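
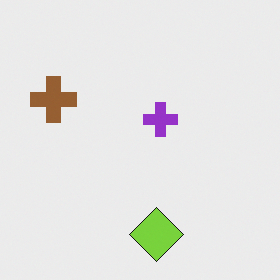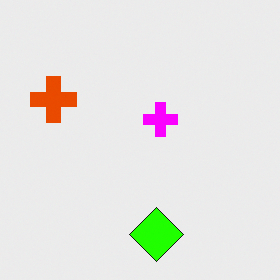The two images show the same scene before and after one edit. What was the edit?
The image was made much more vivid (saturation change).

All colors are more vivid — a global saturation change.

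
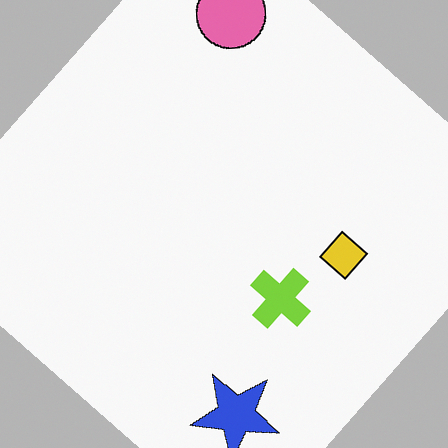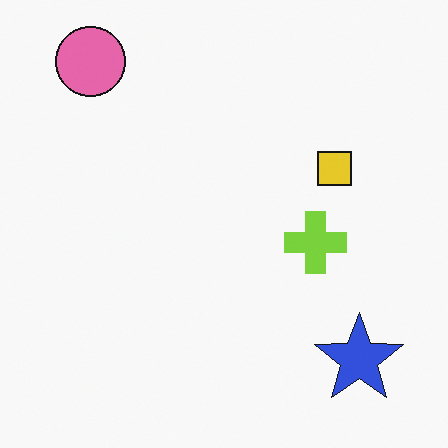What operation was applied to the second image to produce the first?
It was rotated clockwise by a large amount — several tens of degrees.

Every shape is tilted by the same angle and the image corners show triangular fill wedges — a whole-image rotation by a non-right angle.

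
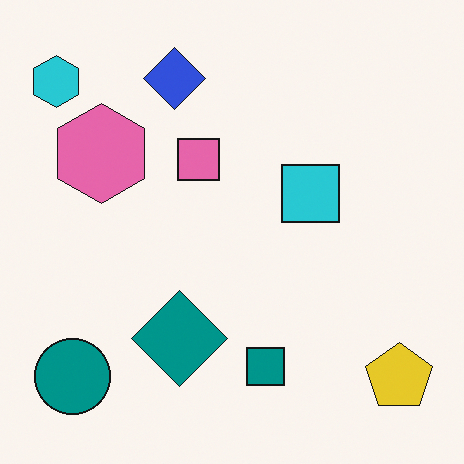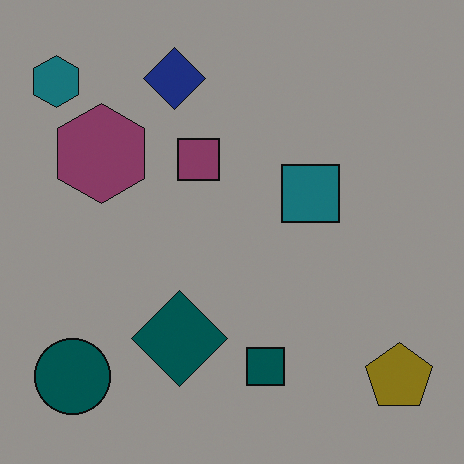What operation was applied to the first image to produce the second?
It was substantially darkened.

Every pixel — background and shapes alike — is uniformly darkened.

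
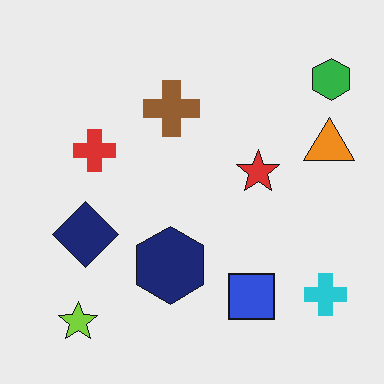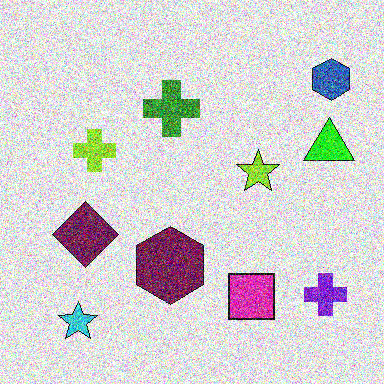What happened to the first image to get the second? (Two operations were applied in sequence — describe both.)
This is the original image hue-shifted through roughly a third of the color wheel, then degraded with a thick layer of grain.

Every shape's color has rotated by the same amount around the hue wheel — a uniform hue shift. Random speckle covers the whole image, including the flat background.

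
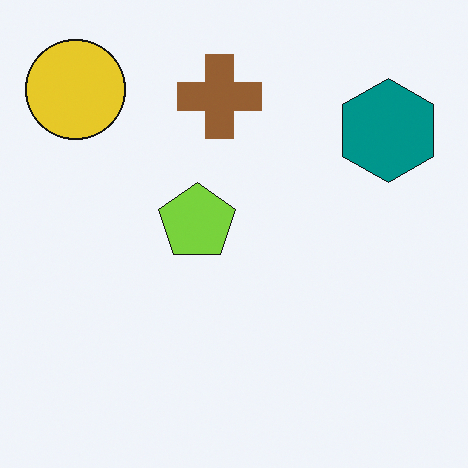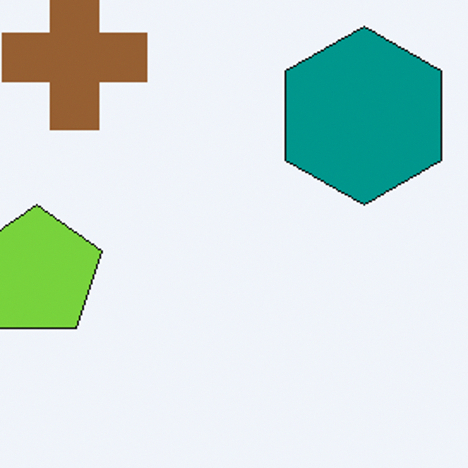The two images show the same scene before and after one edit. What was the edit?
Cropped to a noticeably smaller region and rescaled.

The visible shapes are larger and the field of view is narrower; shapes near the original edges may be partly or wholly outside the frame — a crop-and-rescale.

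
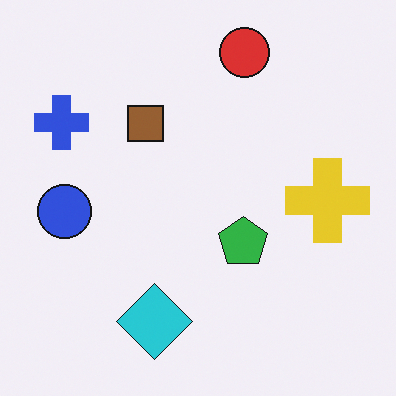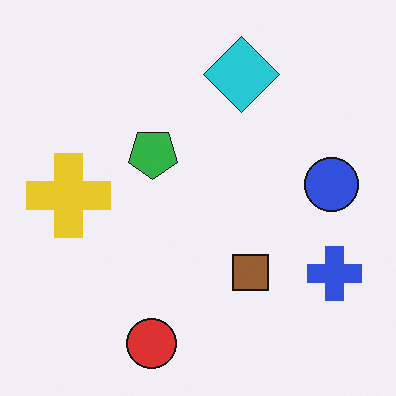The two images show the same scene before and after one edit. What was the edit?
The second image is the first rotated 180°.

The blue cross sits in the top-left of the first image and the bottom-right of the second — consistent with a whole-image 180° rotation.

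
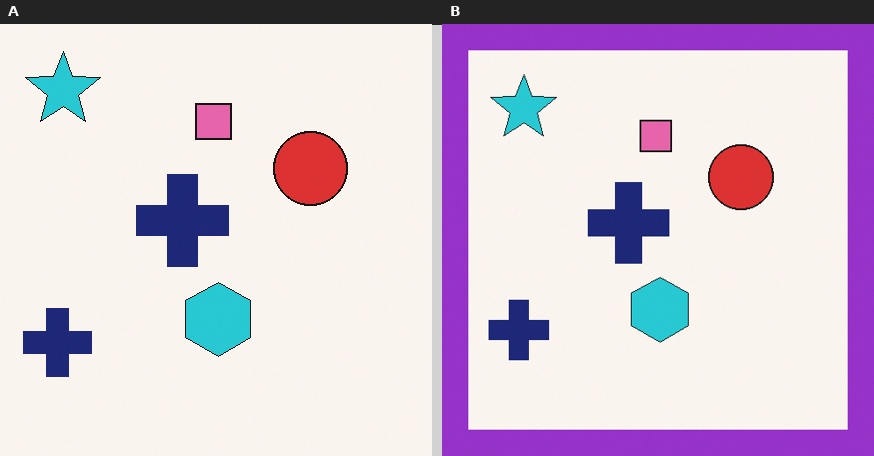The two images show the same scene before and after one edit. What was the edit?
It was framed with a purple border.

A solid purple frame runs around the edge of the right (B) image, with the content slightly shrunk inside it.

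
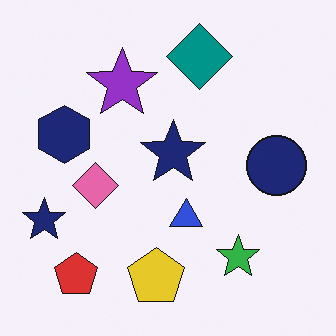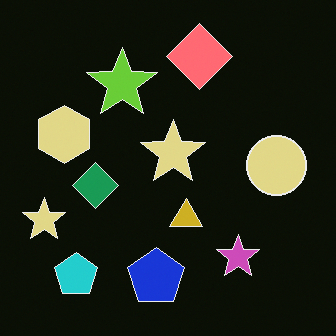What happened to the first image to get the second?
This is the original image color-inverted (negative).

The light background has become dark and every shape's color is its complement — a photographic negative.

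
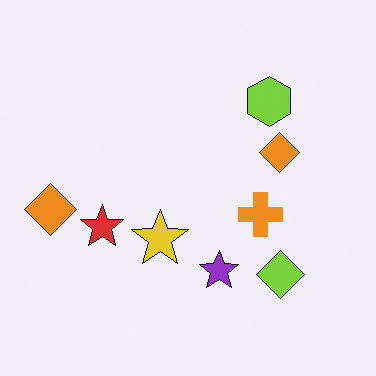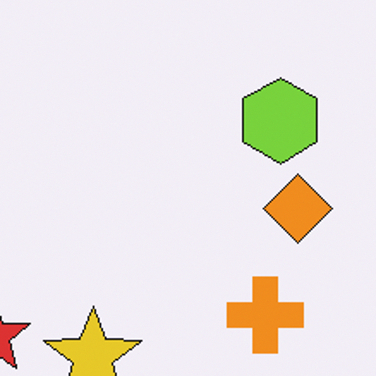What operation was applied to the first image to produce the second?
This is the original image cropped tightly and scaled back up.

The visible shapes are larger and the field of view is narrower; shapes near the original edges may be partly or wholly outside the frame — a crop-and-rescale.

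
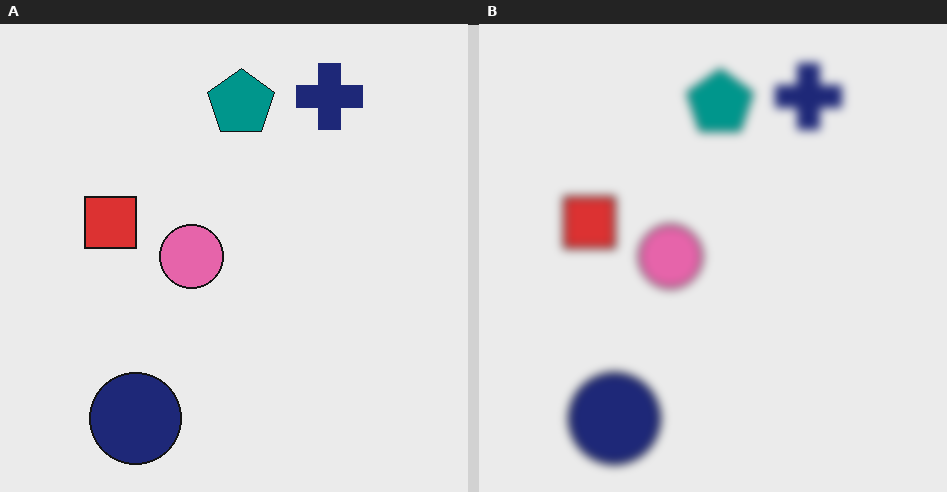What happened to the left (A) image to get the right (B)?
The right (B) image is the left (A) moderately blurred.

Shape edges and outlines are uniformly softened across the whole image.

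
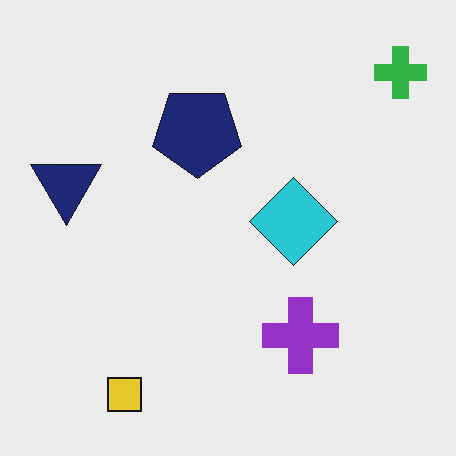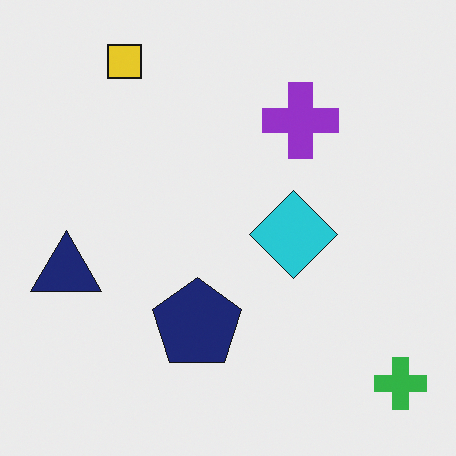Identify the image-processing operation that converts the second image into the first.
The image was flipped vertically (top ↔ bottom).

The yellow square is in the top-left of the second image and the bottom-left of the first — shapes on opposite sides of the horizontal midline have swapped in a mirror flip.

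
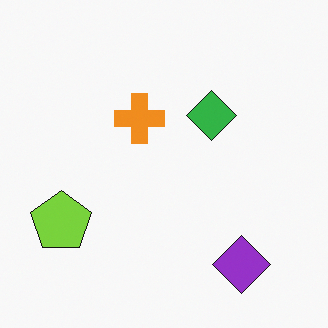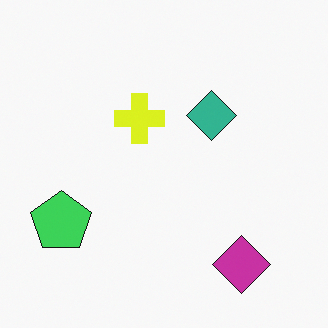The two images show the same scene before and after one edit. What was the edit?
The transformation is: hue-shifted by a small amount.

Every shape's color has rotated by the same amount around the hue wheel — a uniform hue shift.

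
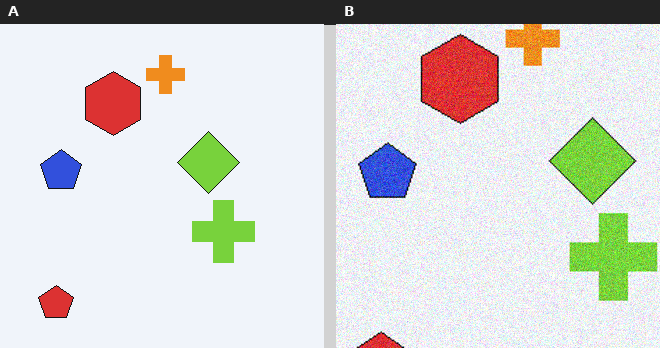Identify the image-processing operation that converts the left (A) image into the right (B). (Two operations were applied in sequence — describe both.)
The image was cropped slightly and scaled back up, then degraded with visible gaussian noise.

The visible shapes are larger and the field of view is narrower; shapes near the original edges may be partly or wholly outside the frame — a crop-and-rescale. Random speckle covers the whole image, including the flat background.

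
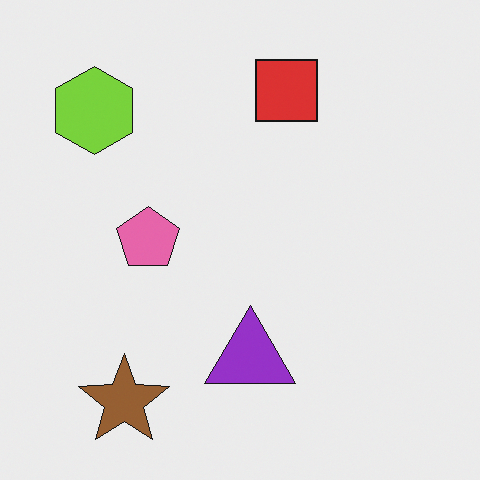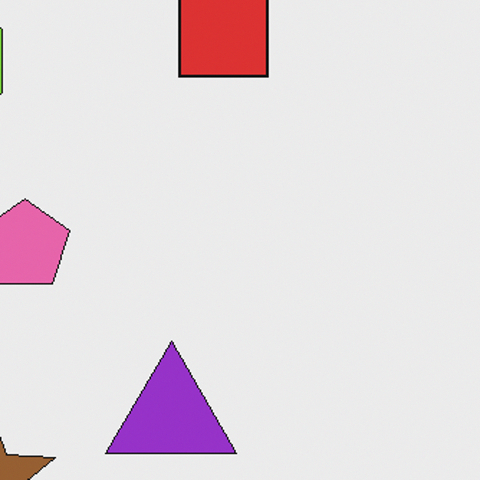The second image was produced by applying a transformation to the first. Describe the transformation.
The transformation is: cropped slightly and scaled back up.

The visible shapes are larger and the field of view is narrower; shapes near the original edges may be partly or wholly outside the frame — a crop-and-rescale.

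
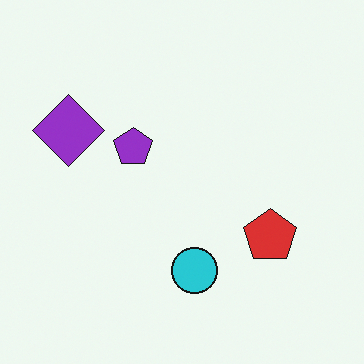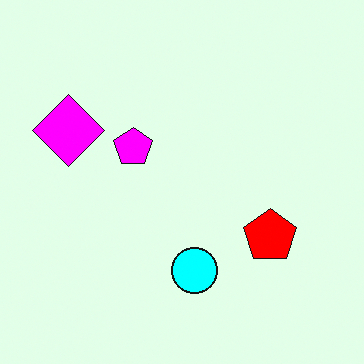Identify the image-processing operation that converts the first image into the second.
The image was heavily oversaturated.

All colors are more vivid — a global saturation change.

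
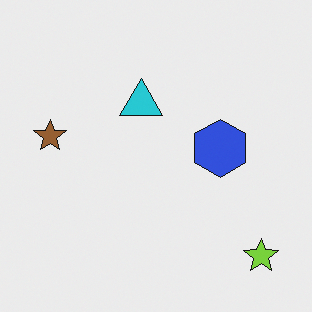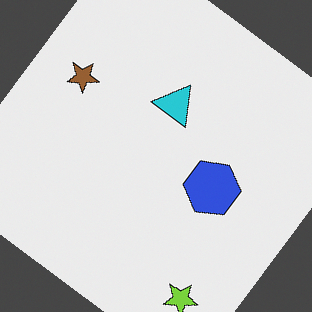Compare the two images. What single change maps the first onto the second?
Rotated clockwise by a large amount — several tens of degrees.

Every shape is tilted by the same angle and the image corners show triangular fill wedges — a whole-image rotation by a non-right angle.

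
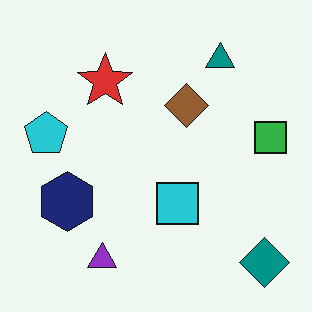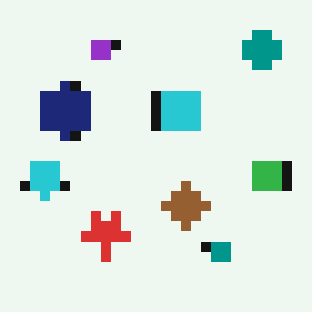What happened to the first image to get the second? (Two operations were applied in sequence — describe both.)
The image was flipped vertically (top ↔ bottom), then coarsely pixelated.

The teal diamond is in the bottom-right of the first image and the top-right of the second — shapes on opposite sides of the horizontal midline have swapped in a mirror flip. Shapes are reduced to large square blocks; fine edges and outlines are lost — a downscale-then-upscale (mosaic) effect.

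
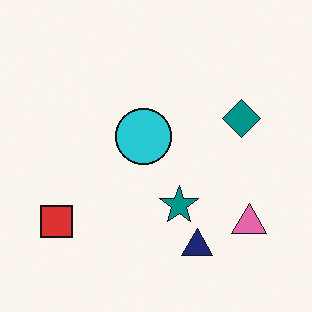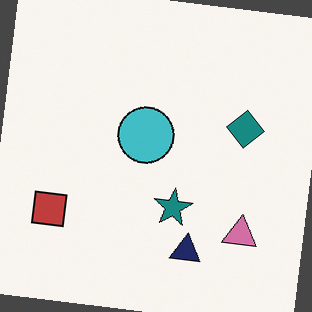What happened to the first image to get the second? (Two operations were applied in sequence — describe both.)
This is the original image rotated clockwise by a slight angle, then slightly desaturated.

Every shape is tilted by the same angle and the image corners show triangular fill wedges — a whole-image rotation by a non-right angle. All colors are more muted and greyish — a global saturation change.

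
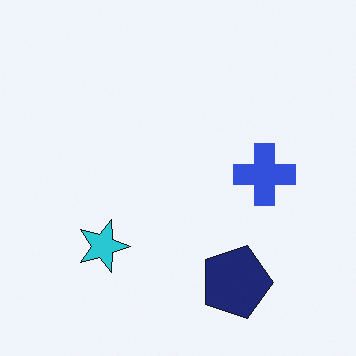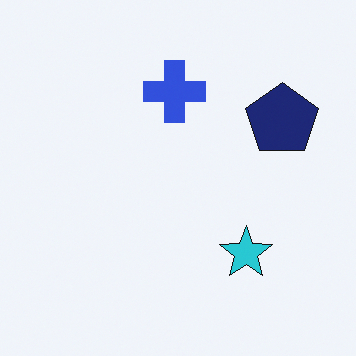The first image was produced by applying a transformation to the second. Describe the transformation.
The transformation is: rotated 90° clockwise.

The navy pentagon sits in the right of the second image and the bottom of the first — consistent with a whole-image 90° clockwise rotation.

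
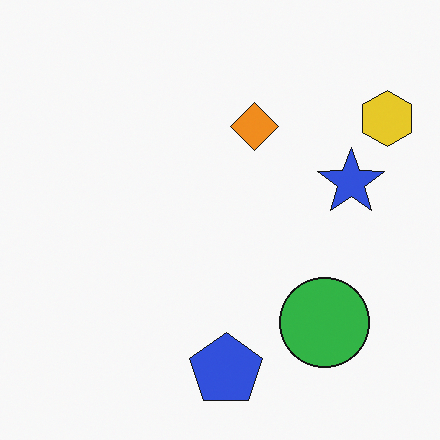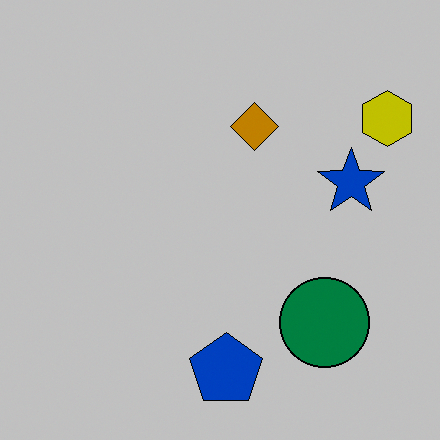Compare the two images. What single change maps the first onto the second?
The second image is the first heavily posterized to just a handful of flat colors.

Each flat color has snapped to a coarser quantized level — most visibly, the near-white background has dropped to a flat grey.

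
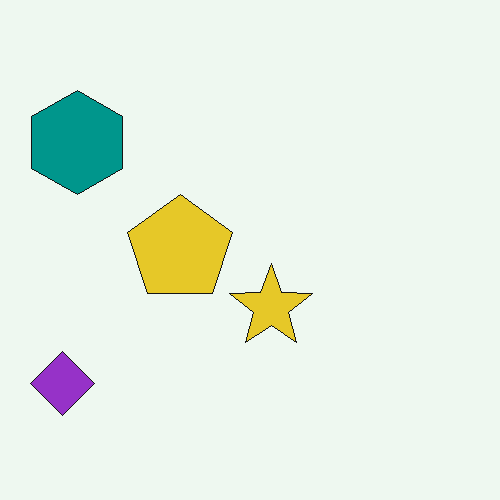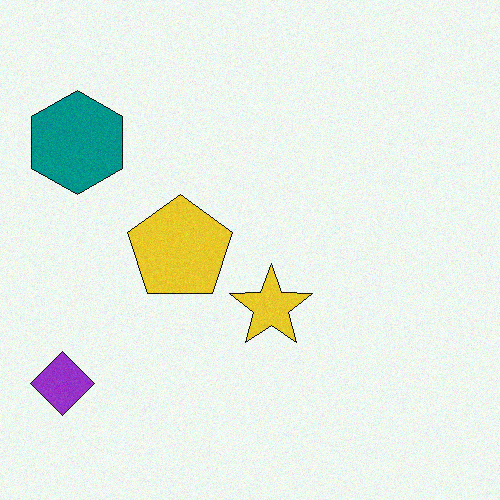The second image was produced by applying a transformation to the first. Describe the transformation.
The second image is the first degraded with subtle gaussian noise.

Random speckle covers the whole image, including the flat background.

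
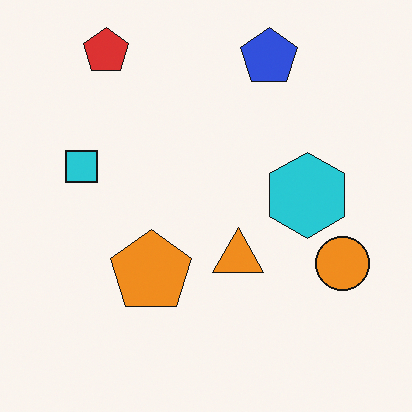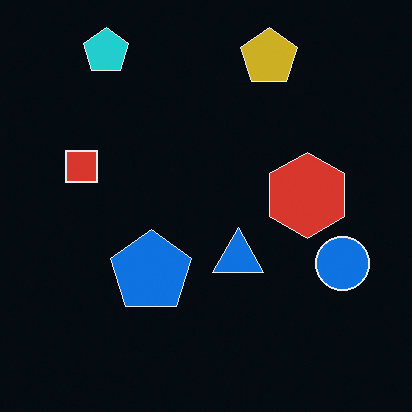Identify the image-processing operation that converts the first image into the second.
The image was color-inverted (negative).

The light background has become dark and every shape's color is its complement — a photographic negative.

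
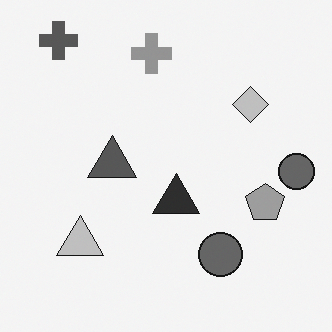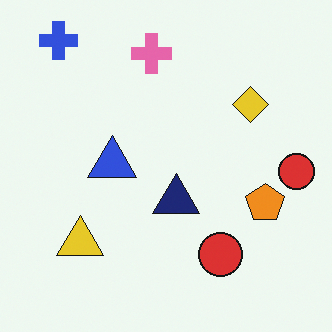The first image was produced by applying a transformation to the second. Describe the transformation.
Converted to grayscale.

All color is removed — every shape is now a shade of grey.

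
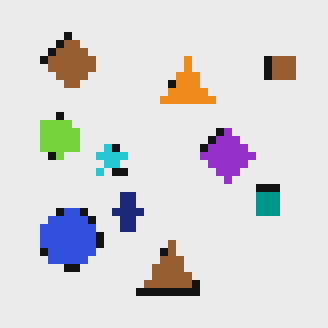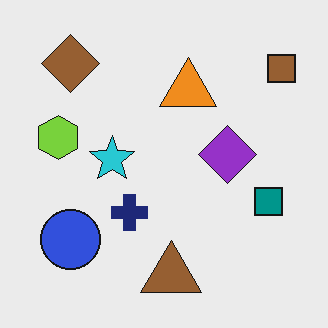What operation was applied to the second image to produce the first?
The first image is the second pixelated into visible square blocks.

Shapes are reduced to large square blocks; fine edges and outlines are lost — a downscale-then-upscale (mosaic) effect.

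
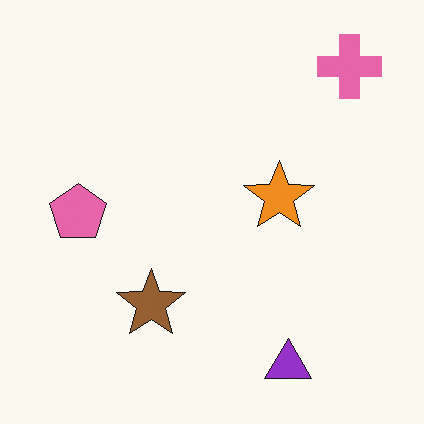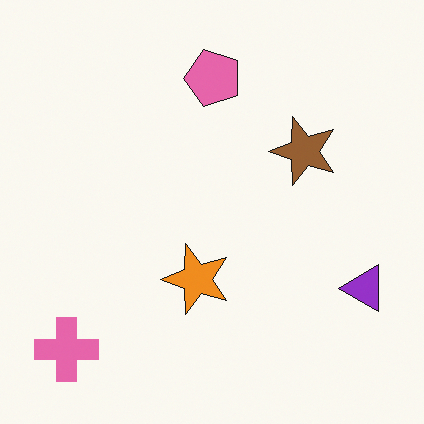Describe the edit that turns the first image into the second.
The transformation is: transposed (reflected across the top-left ↔ bottom-right diagonal).

Shapes have swapped their row and column positions — what was in the top-right is now in the bottom-left — a diagonal reflection.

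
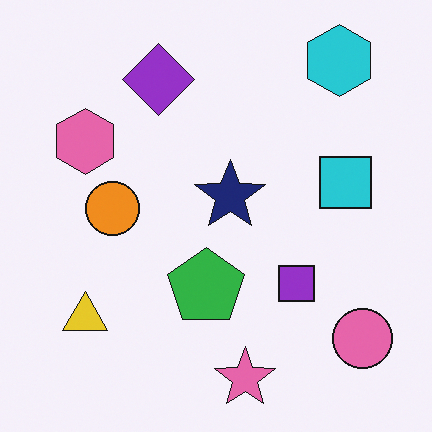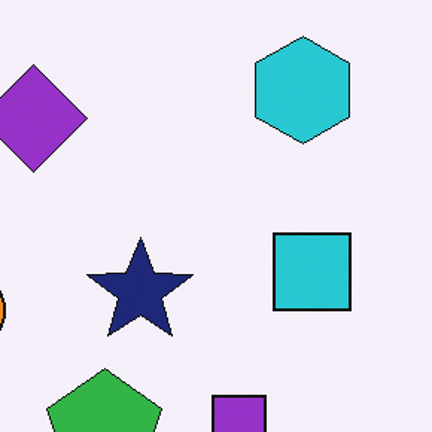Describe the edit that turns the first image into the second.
The second image is the first cropped slightly and scaled back up.

The visible shapes are larger and the field of view is narrower; shapes near the original edges may be partly or wholly outside the frame — a crop-and-rescale.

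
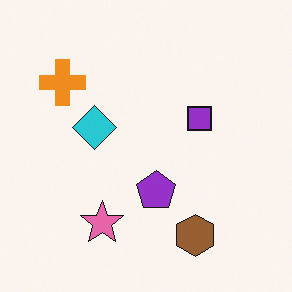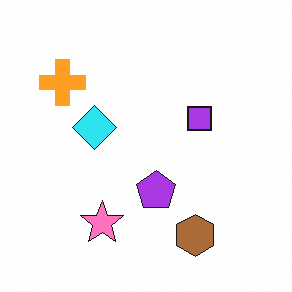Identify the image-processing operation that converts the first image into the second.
Slightly brightened.

Every pixel — background and shapes alike — is uniformly brightened.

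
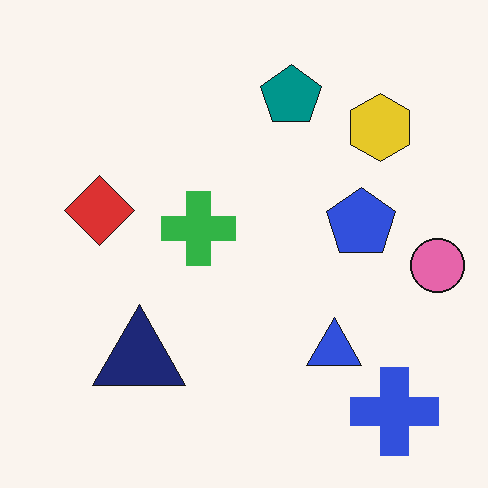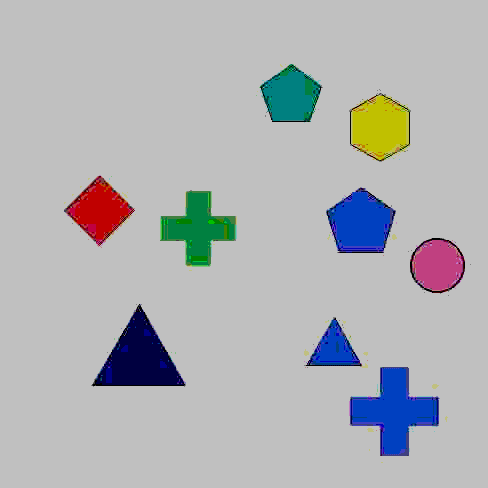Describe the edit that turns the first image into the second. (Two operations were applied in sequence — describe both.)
This is the original image degraded with heavy JPEG compression, then heavily posterized to just a handful of flat colors.

Blocky 8×8 compression artifacts appear around shape edges and the flat background shows ringing — characteristic JPEG degradation. Each flat color has snapped to a coarser quantized level — most visibly, the near-white background has dropped to a flat grey.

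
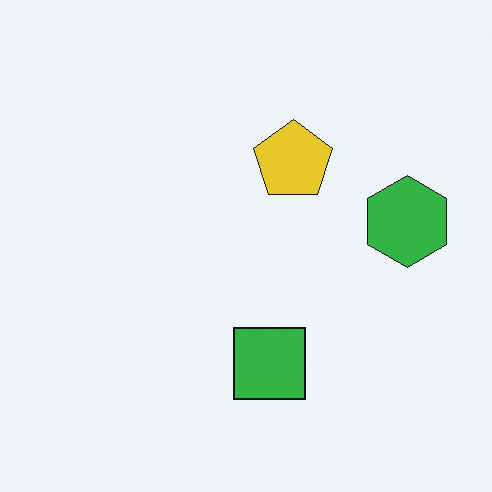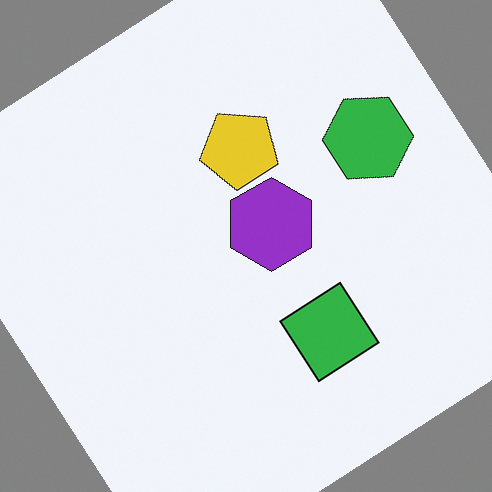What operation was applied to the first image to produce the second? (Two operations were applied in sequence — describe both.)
This is the original image rotated counter-clockwise by a large amount — several tens of degrees, then overlaid with an additional purple hexagon.

Every shape is tilted by the same angle and the image corners show triangular fill wedges — a whole-image rotation by a non-right angle. A purple hexagon appears in the second image that is absent from the first.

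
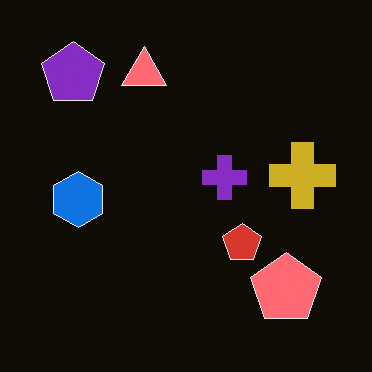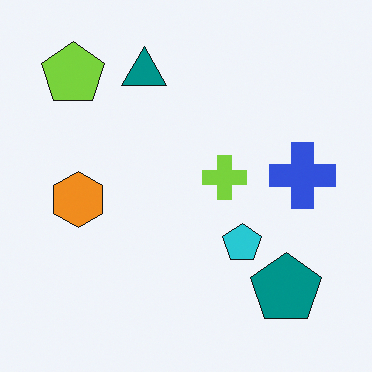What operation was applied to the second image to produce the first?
The first image is the second color-inverted (negative).

The light background has become dark and every shape's color is its complement — a photographic negative.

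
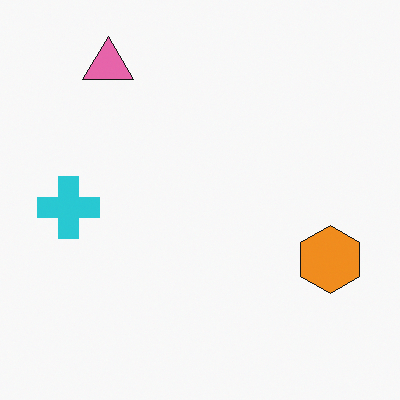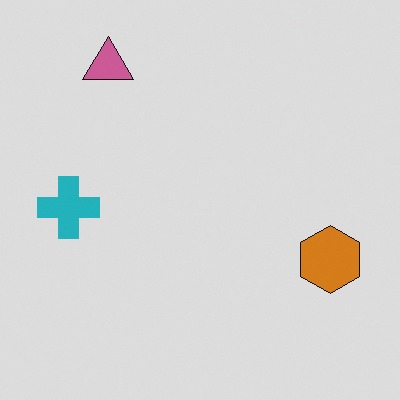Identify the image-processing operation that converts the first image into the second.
The image was darkened a little.

Every pixel — background and shapes alike — is uniformly darkened.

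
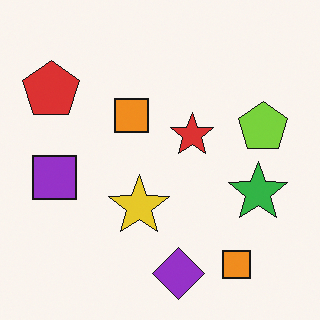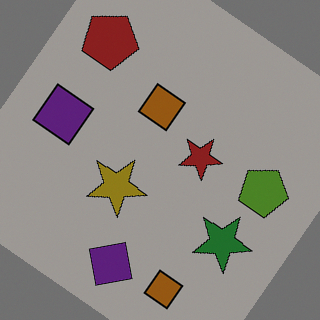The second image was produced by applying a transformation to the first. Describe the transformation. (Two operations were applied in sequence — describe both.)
The image was rotated clockwise by a large amount — several tens of degrees, then substantially darkened.

Every shape is tilted by the same angle and the image corners show triangular fill wedges — a whole-image rotation by a non-right angle. Every pixel — background and shapes alike — is uniformly darkened.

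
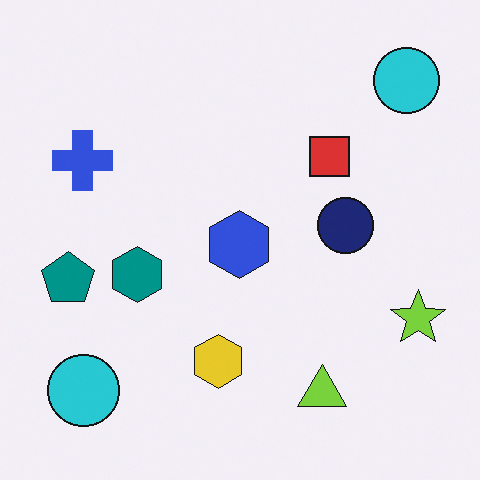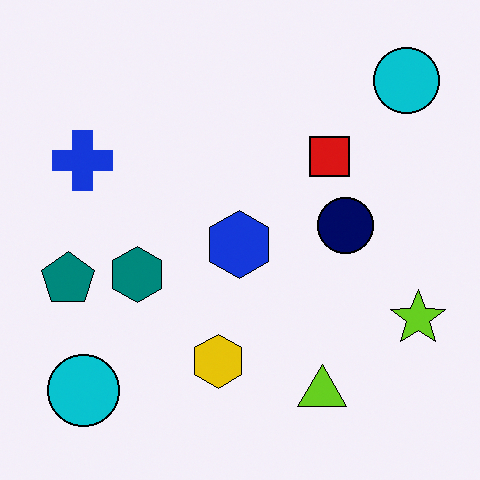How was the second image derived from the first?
The second image is the first given slightly increased contrast.

Tones are pushed away from mid-grey across the whole image — a global contrast change.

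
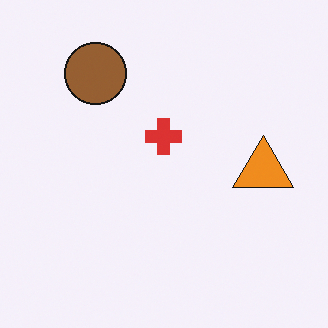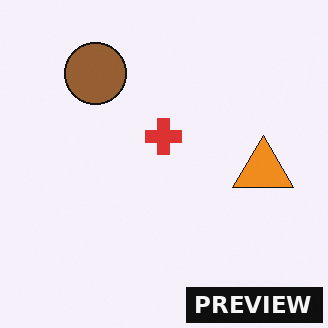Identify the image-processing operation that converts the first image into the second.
The image was watermarked with the text "PREVIEW" in the lower-right corner.

A dark label reading "PREVIEW" appears in the lower-right corner.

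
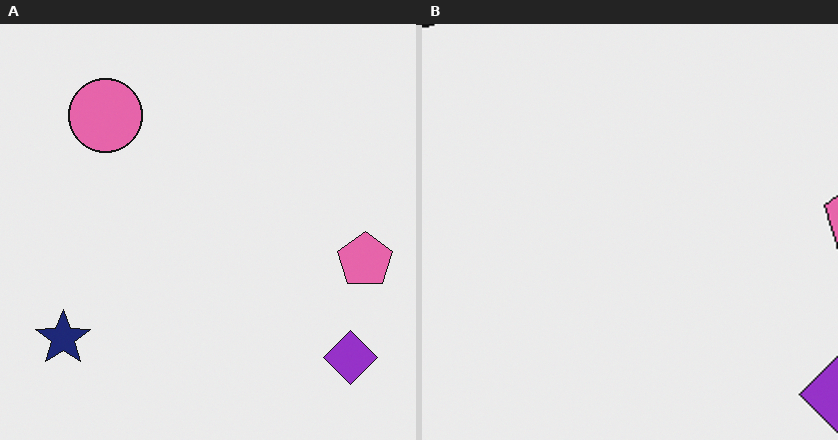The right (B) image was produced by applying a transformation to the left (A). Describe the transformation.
It was cropped to a noticeably smaller region and rescaled.

The visible shapes are larger and the field of view is narrower; shapes near the original edges may be partly or wholly outside the frame — a crop-and-rescale.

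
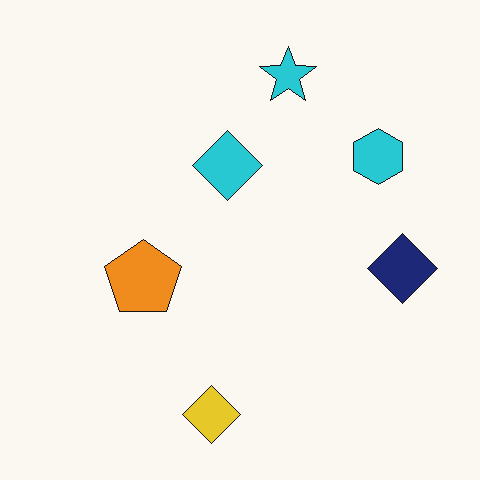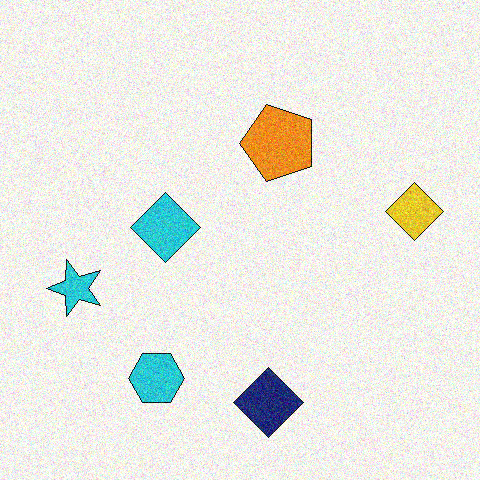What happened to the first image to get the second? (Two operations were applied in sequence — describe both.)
The transformation is: transposed (reflected across the top-left ↔ bottom-right diagonal), then degraded with moderate additive noise.

Shapes have swapped their row and column positions — what was in the top-right is now in the bottom-left — a diagonal reflection. Random speckle covers the whole image, including the flat background.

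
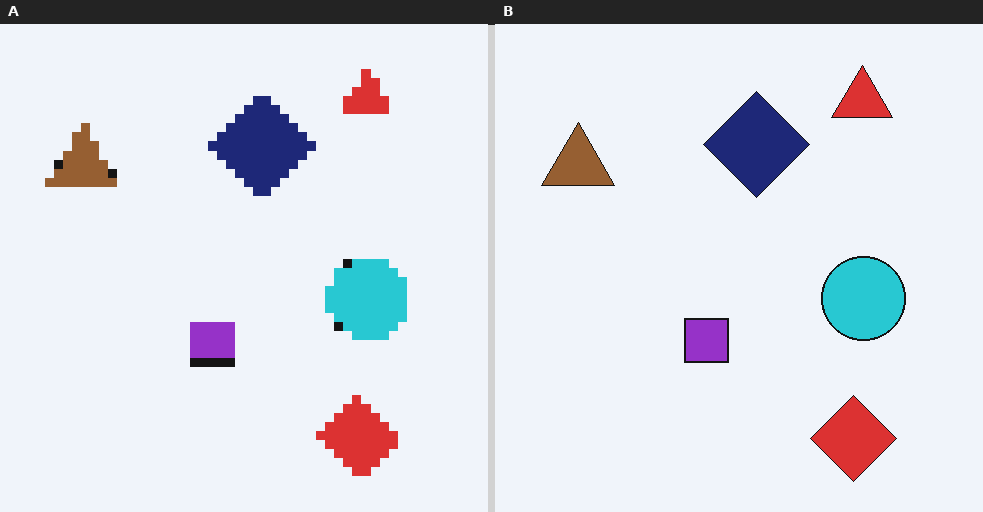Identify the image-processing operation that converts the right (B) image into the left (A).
It was heavily pixelated into large blocks.

Shapes are reduced to large square blocks; fine edges and outlines are lost — a downscale-then-upscale (mosaic) effect.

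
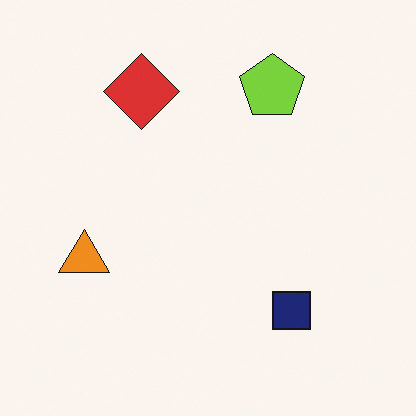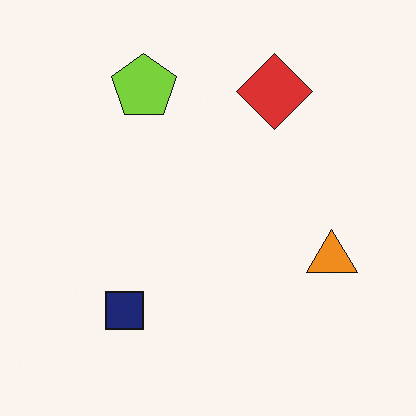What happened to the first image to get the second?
The transformation is: flipped horizontally (left ↔ right).

The orange triangle is in the left of the first image and the right of the second — shapes on opposite sides of the vertical midline have swapped in a mirror flip.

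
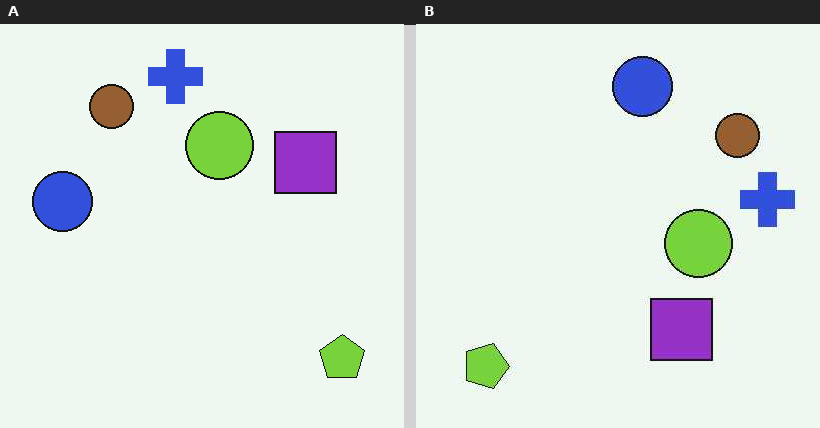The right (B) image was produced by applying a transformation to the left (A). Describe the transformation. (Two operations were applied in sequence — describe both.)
It was JPEG-compressed with visible artifacts, then rotated 90° clockwise.

Blocky 8×8 compression artifacts appear around shape edges and the flat background shows ringing — characteristic JPEG degradation. The lime pentagon sits in the bottom-right of the left (A) image and the bottom-left of the right (B) — consistent with a whole-image 90° clockwise rotation.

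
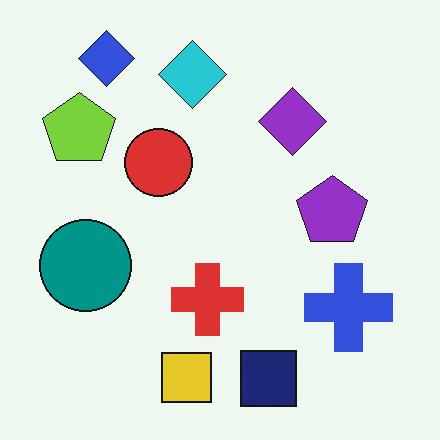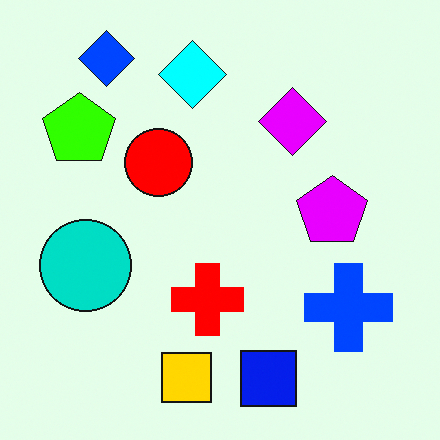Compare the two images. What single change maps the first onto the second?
Heavily oversaturated.

All colors are more vivid — a global saturation change.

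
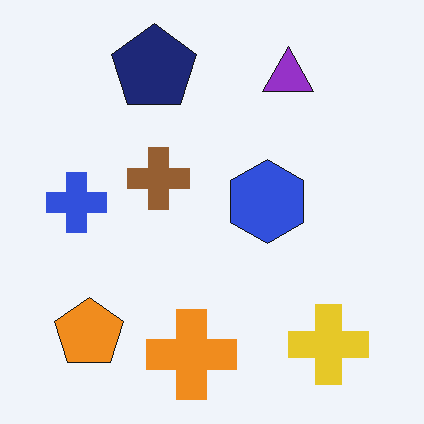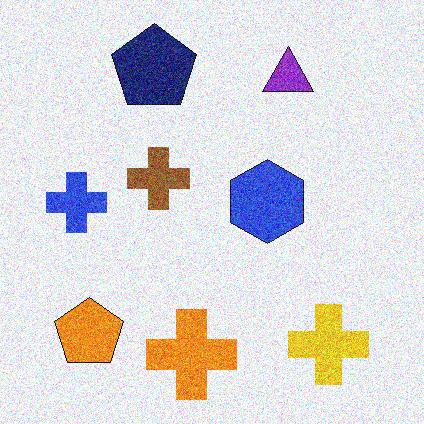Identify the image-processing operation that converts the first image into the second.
The transformation is: degraded with heavy additive noise.

Random speckle covers the whole image, including the flat background.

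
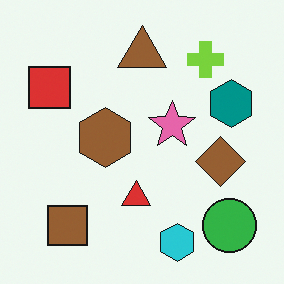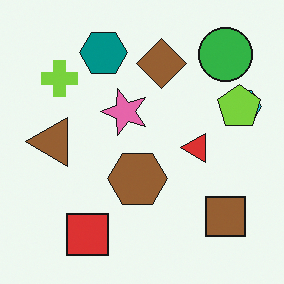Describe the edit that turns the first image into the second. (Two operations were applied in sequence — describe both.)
The second image is the first rotated 90° counter-clockwise, then overlaid with an additional lime pentagon.

The green circle sits in the bottom-right of the first image and the top-right of the second — consistent with a whole-image 90° counter-clockwise rotation. A lime pentagon appears in the second image that is absent from the first.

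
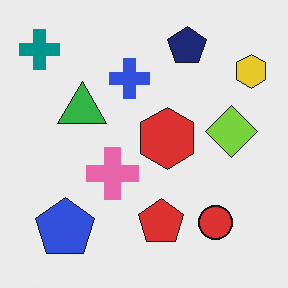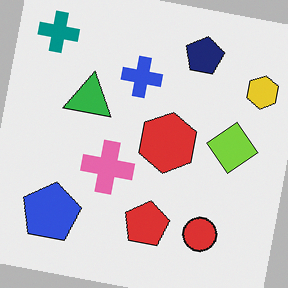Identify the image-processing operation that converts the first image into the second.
It was rotated clockwise by a few degrees.

Every shape is tilted by the same angle and the image corners show triangular fill wedges — a whole-image rotation by a non-right angle.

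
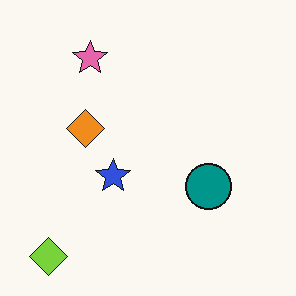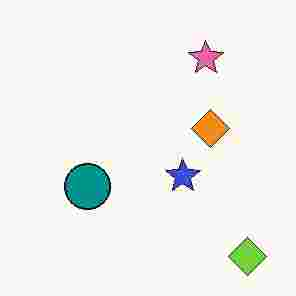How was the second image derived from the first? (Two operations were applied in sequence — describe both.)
Flipped horizontally (left ↔ right), then degraded with heavy JPEG compression.

The lime diamond is in the bottom-left of the first image and the bottom-right of the second — shapes on opposite sides of the vertical midline have swapped in a mirror flip. Blocky 8×8 compression artifacts appear around shape edges and the flat background shows ringing — characteristic JPEG degradation.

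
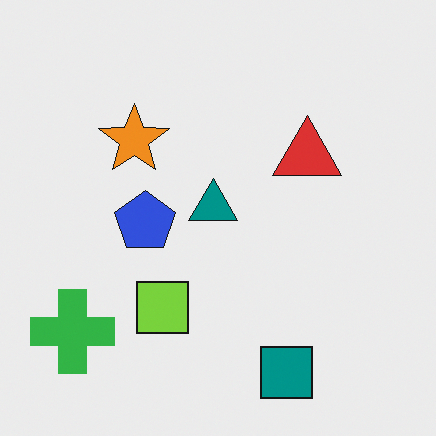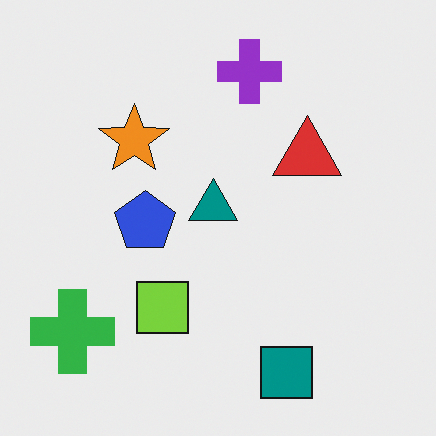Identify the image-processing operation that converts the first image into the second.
Overlaid with an additional purple cross.

A purple cross appears in the second image that is absent from the first.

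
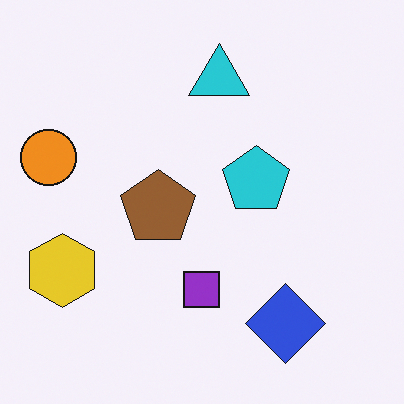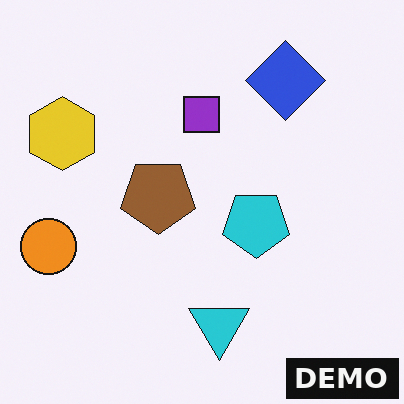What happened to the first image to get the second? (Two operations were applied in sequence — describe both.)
The image was flipped vertically (top ↔ bottom), then watermarked with the text "DEMO" in the lower-right corner.

The cyan triangle is in the top of the first image and the bottom of the second — shapes on opposite sides of the horizontal midline have swapped in a mirror flip. A dark label reading "DEMO" appears in the lower-right corner.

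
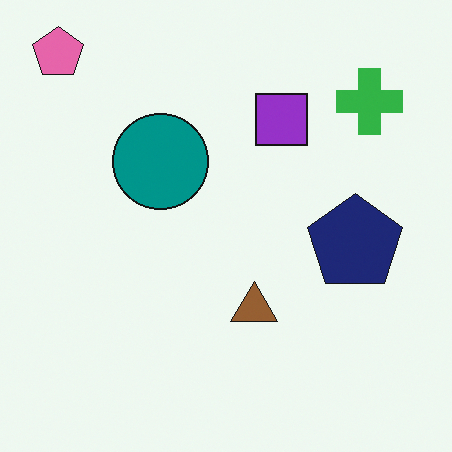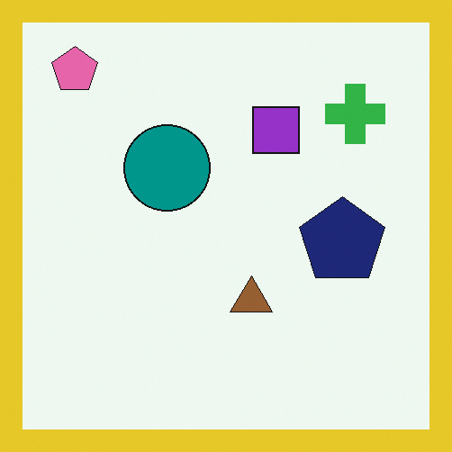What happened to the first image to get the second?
The second image is the first framed with a yellow border.

A solid yellow frame runs around the edge of the second image, with the content slightly shrunk inside it.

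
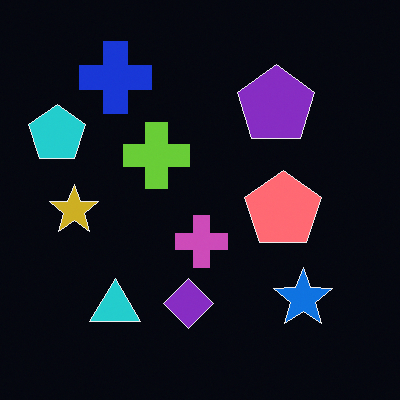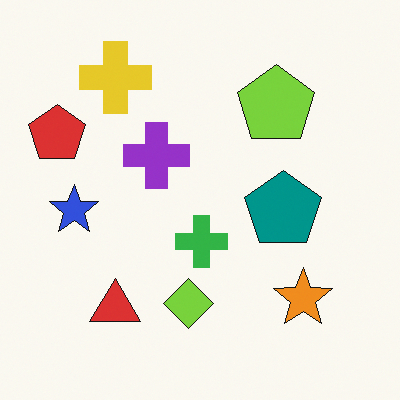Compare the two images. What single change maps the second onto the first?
The first image is the second color-inverted (negative).

The light background has become dark and every shape's color is its complement — a photographic negative.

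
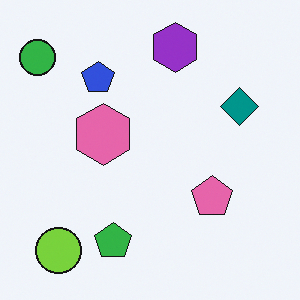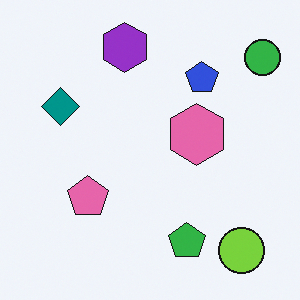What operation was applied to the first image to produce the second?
The image was flipped horizontally (left ↔ right).

The green circle is in the top-left of the first image and the top-right of the second — shapes on opposite sides of the vertical midline have swapped in a mirror flip.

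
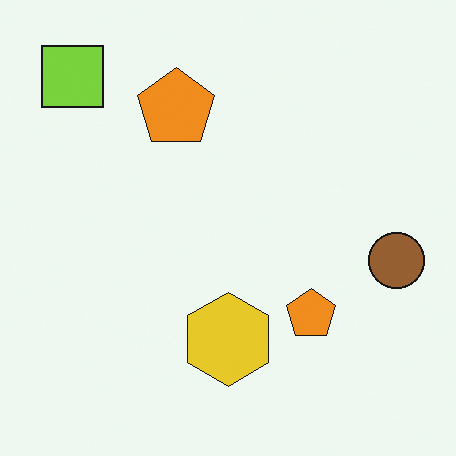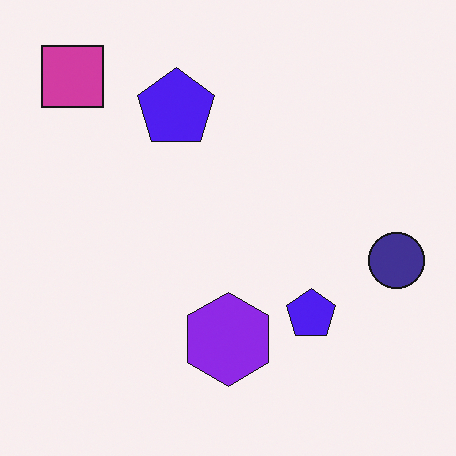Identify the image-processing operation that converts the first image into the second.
The image was hue-shifted through roughly half the color wheel.

Every shape's color has rotated by the same amount around the hue wheel — a uniform hue shift.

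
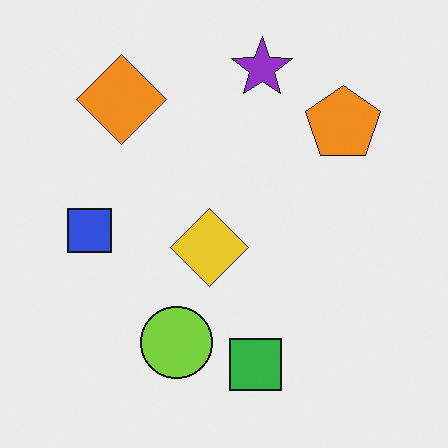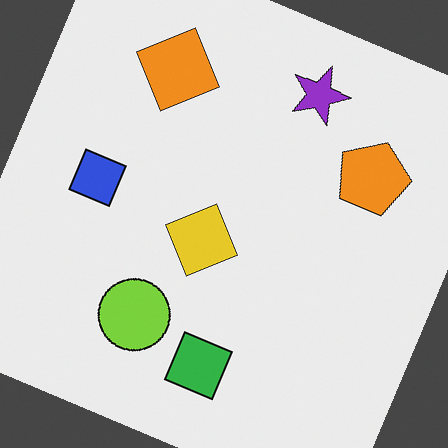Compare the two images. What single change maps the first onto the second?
The transformation is: rotated clockwise by a moderate amount.

Every shape is tilted by the same angle and the image corners show triangular fill wedges — a whole-image rotation by a non-right angle.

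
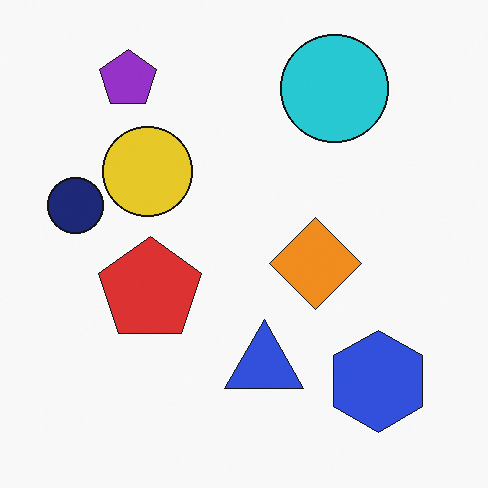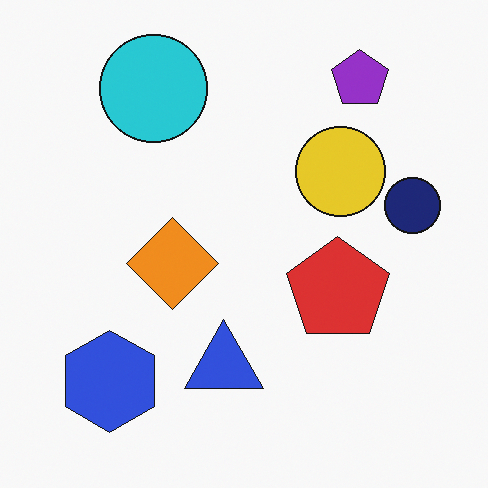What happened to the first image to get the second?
It was flipped horizontally (left ↔ right).

The navy circle is in the left of the first image and the right of the second — shapes on opposite sides of the vertical midline have swapped in a mirror flip.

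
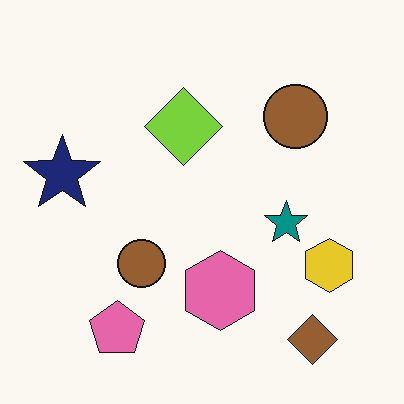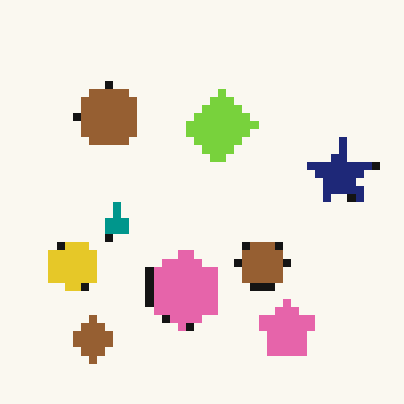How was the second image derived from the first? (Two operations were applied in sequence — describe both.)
This is the original image flipped horizontally (left ↔ right), then pixelated into visible square blocks.

The navy star is in the left of the first image and the right of the second — shapes on opposite sides of the vertical midline have swapped in a mirror flip. Shapes are reduced to large square blocks; fine edges and outlines are lost — a downscale-then-upscale (mosaic) effect.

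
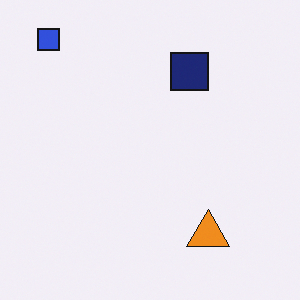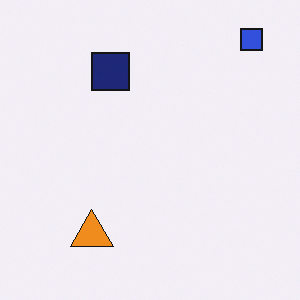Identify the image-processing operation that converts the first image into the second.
The image was flipped horizontally (left ↔ right).

The blue square is in the top-left of the first image and the top-right of the second — shapes on opposite sides of the vertical midline have swapped in a mirror flip.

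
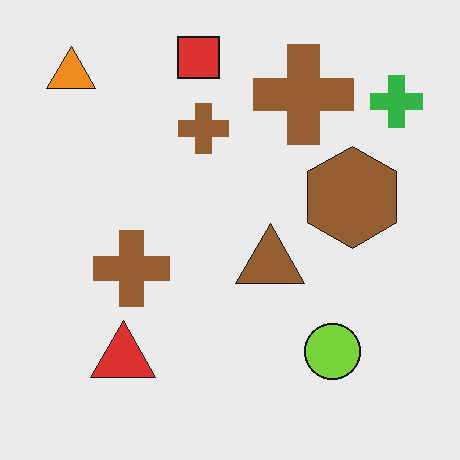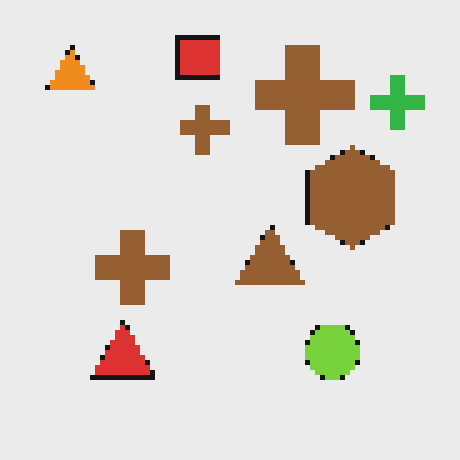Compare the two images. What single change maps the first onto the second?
It was lightly pixelated (a mild mosaic effect).

Shapes are reduced to large square blocks; fine edges and outlines are lost — a downscale-then-upscale (mosaic) effect.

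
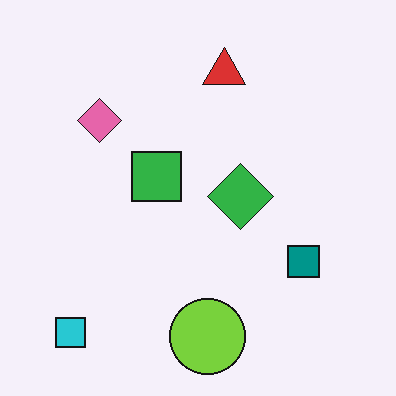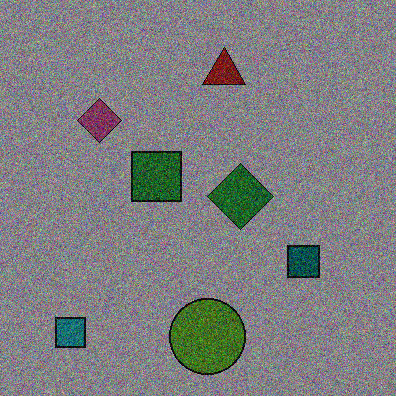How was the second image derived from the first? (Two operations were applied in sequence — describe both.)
The second image is the first noticeably darkened, then degraded with a thick layer of grain.

Every pixel — background and shapes alike — is uniformly darkened. Random speckle covers the whole image, including the flat background.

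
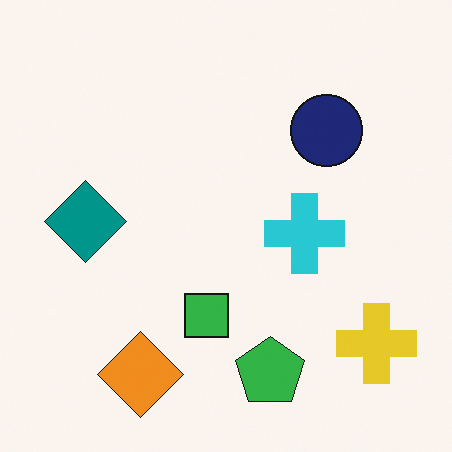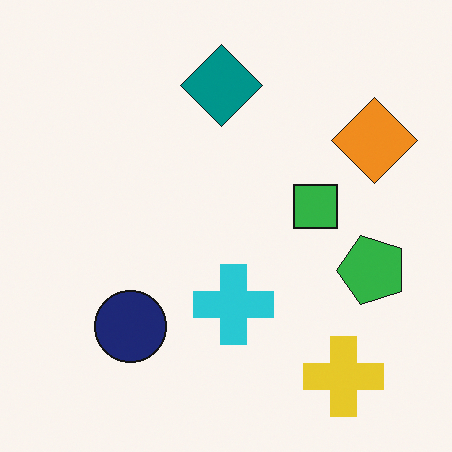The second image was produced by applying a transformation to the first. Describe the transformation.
This is the original image transposed (reflected across the top-left ↔ bottom-right diagonal).

Shapes have swapped their row and column positions — what was in the top-right is now in the bottom-left — a diagonal reflection.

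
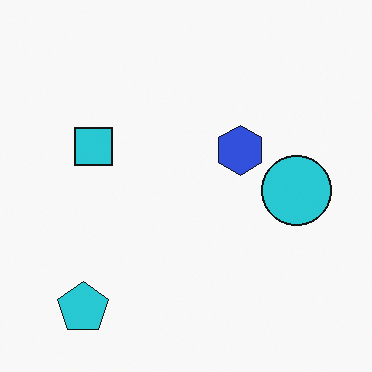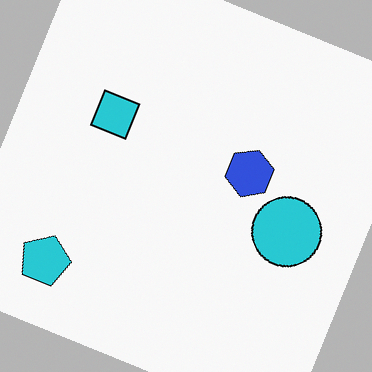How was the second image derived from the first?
The second image is the first rotated clockwise by a moderate amount.

Every shape is tilted by the same angle and the image corners show triangular fill wedges — a whole-image rotation by a non-right angle.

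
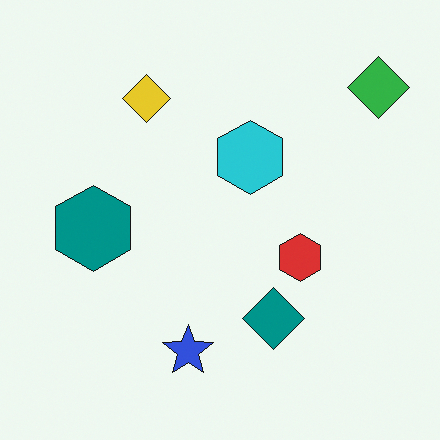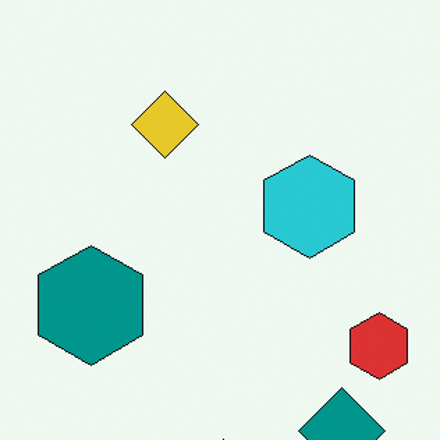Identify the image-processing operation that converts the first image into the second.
It was cropped slightly and scaled back up.

The visible shapes are larger and the field of view is narrower; shapes near the original edges may be partly or wholly outside the frame — a crop-and-rescale.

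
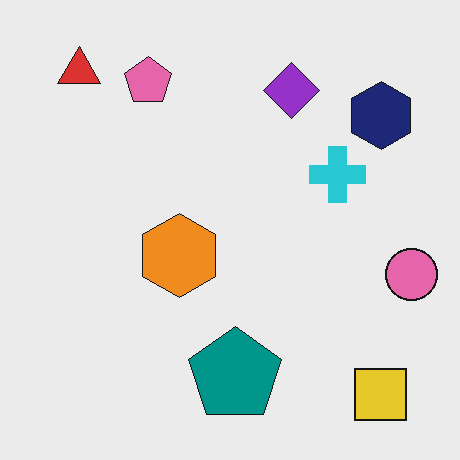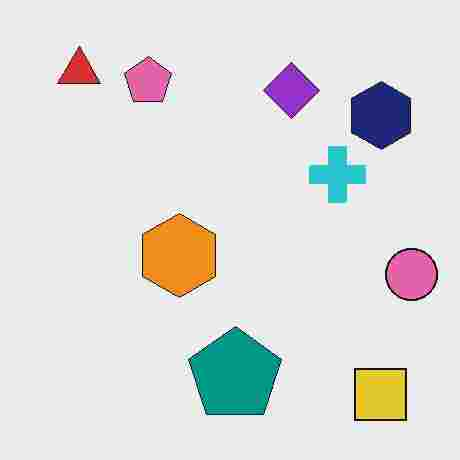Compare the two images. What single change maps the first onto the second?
This is the original image heavily JPEG-compressed with obvious blocking artifacts.

Blocky 8×8 compression artifacts appear around shape edges and the flat background shows ringing — characteristic JPEG degradation.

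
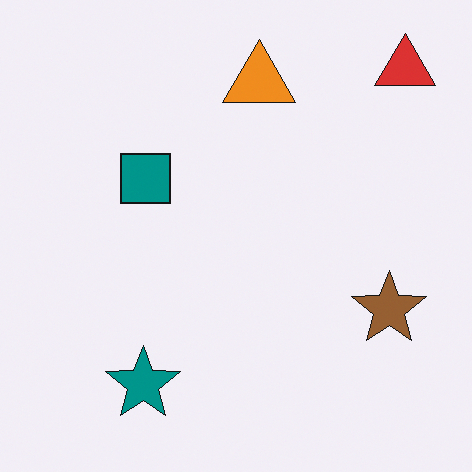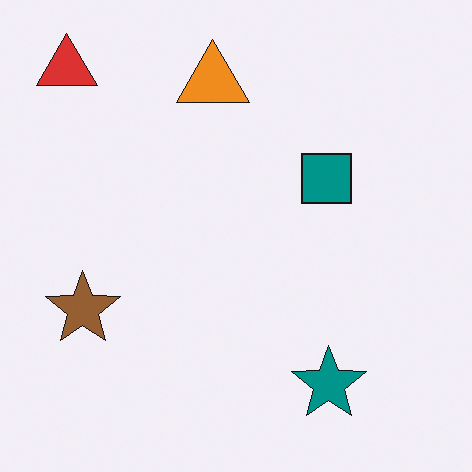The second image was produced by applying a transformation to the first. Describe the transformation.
It was flipped horizontally (left ↔ right).

The red triangle is in the top-right of the first image and the top-left of the second — shapes on opposite sides of the vertical midline have swapped in a mirror flip.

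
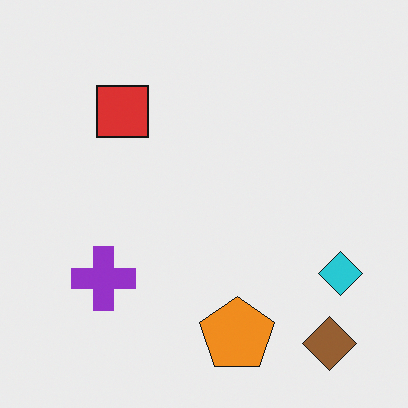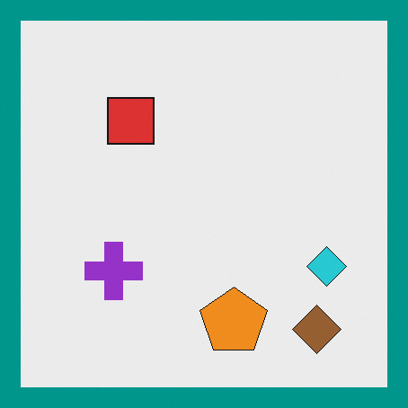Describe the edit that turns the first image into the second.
This is the original image framed with a teal border.

A solid teal frame runs around the edge of the second image, with the content slightly shrunk inside it.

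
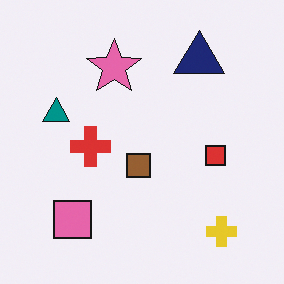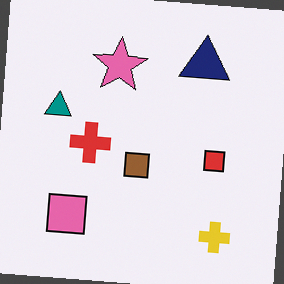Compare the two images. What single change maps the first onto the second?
The second image is the first rotated clockwise by a slight angle.

Every shape is tilted by the same angle and the image corners show triangular fill wedges — a whole-image rotation by a non-right angle.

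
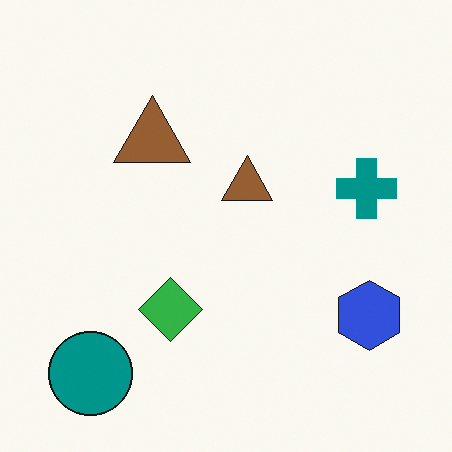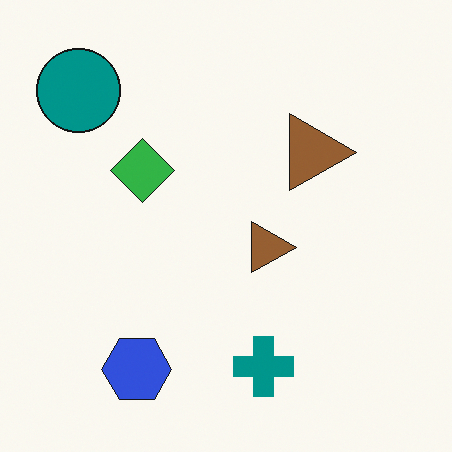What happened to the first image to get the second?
It was rotated 90° clockwise.

The teal circle sits in the bottom-left of the first image and the top-left of the second — consistent with a whole-image 90° clockwise rotation.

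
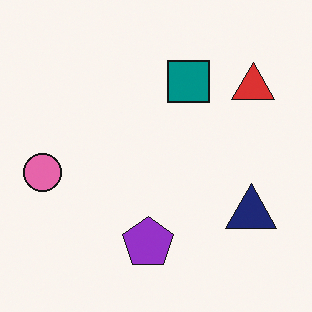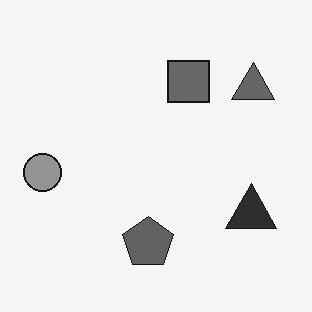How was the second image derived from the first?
This is the original image converted to grayscale.

All color is removed — every shape is now a shade of grey.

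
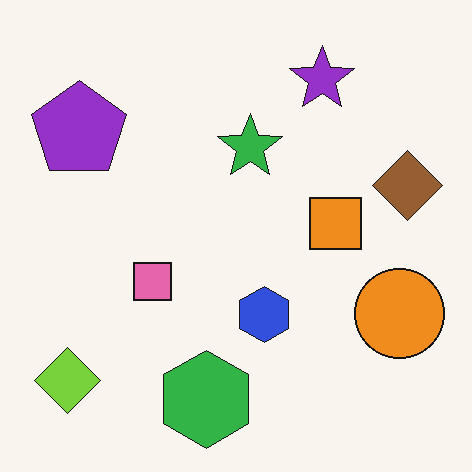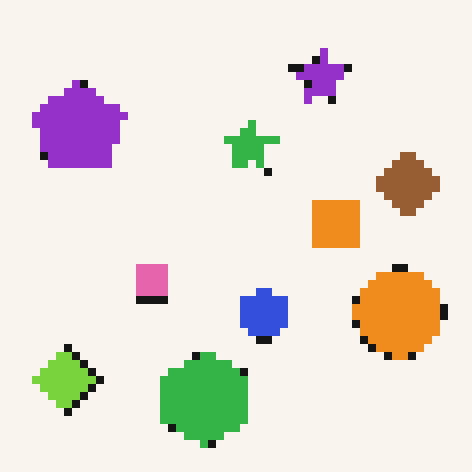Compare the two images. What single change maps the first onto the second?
Moderately pixelated.

Shapes are reduced to large square blocks; fine edges and outlines are lost — a downscale-then-upscale (mosaic) effect.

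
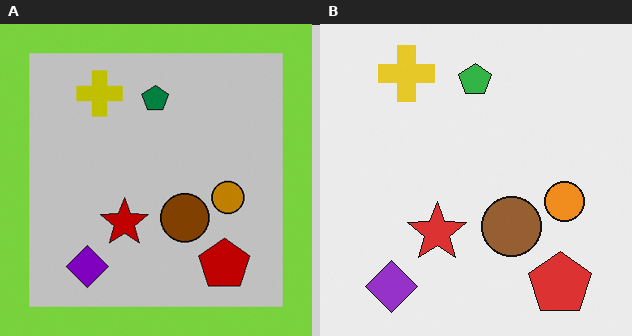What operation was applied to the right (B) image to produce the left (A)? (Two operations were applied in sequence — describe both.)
The image was heavily posterized to just a handful of flat colors, then framed with a lime border.

Each flat color has snapped to a coarser quantized level — most visibly, the near-white background has dropped to a flat grey. A solid lime frame runs around the edge of the left (A) image, with the content slightly shrunk inside it.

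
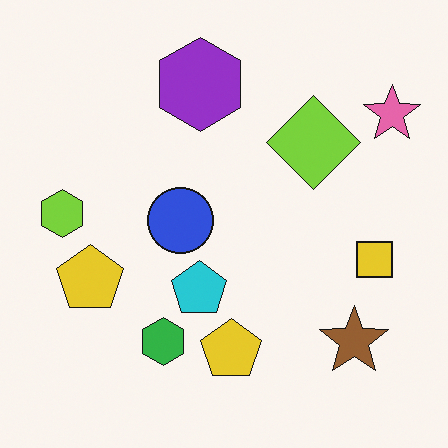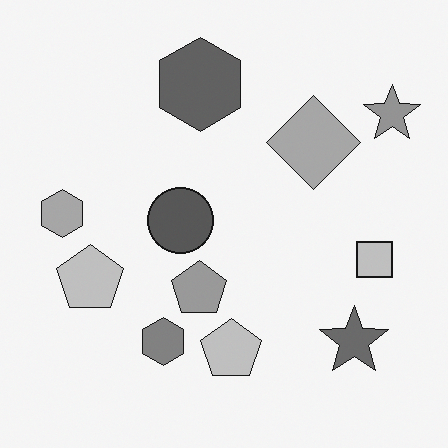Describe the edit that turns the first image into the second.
The transformation is: converted to grayscale.

All color is removed — every shape is now a shade of grey.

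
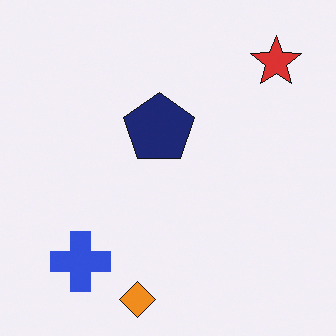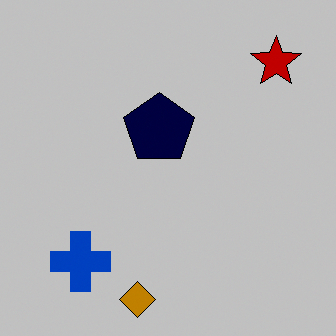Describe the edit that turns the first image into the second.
Heavily posterized to just a handful of flat colors.

Each flat color has snapped to a coarser quantized level — most visibly, the near-white background has dropped to a flat grey.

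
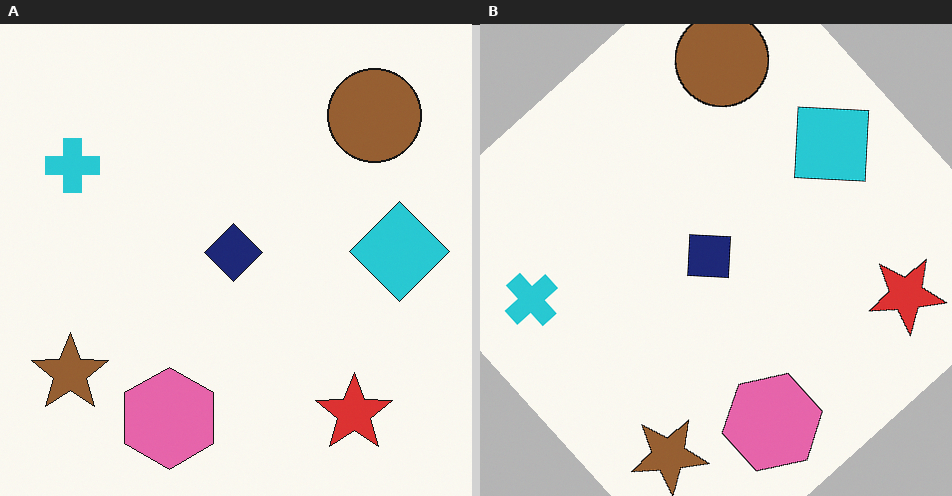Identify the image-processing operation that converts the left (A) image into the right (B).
This is the original image rotated counter-clockwise by a large amount — several tens of degrees.

Every shape is tilted by the same angle and the image corners show triangular fill wedges — a whole-image rotation by a non-right angle.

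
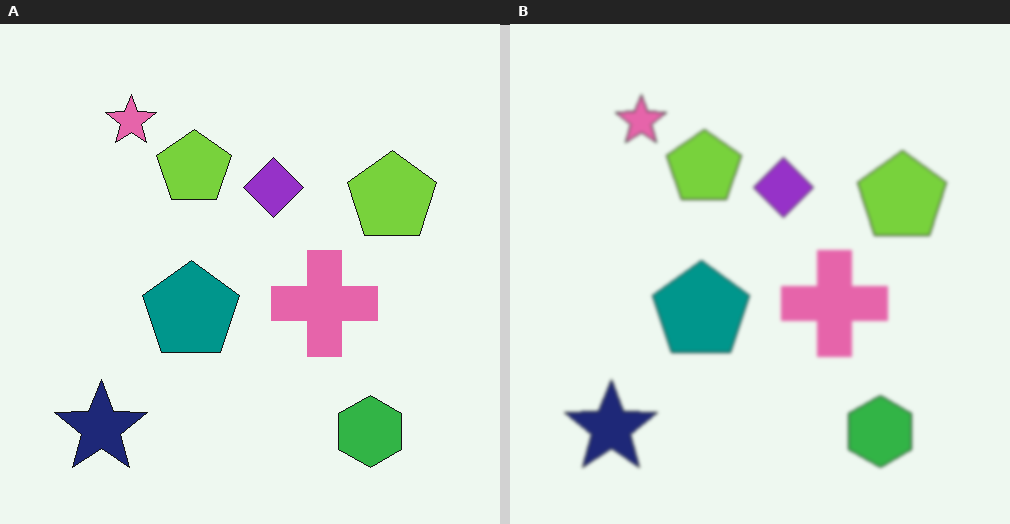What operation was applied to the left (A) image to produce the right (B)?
Lightly blurred.

Shape edges and outlines are uniformly softened across the whole image.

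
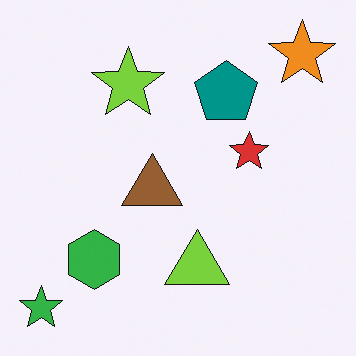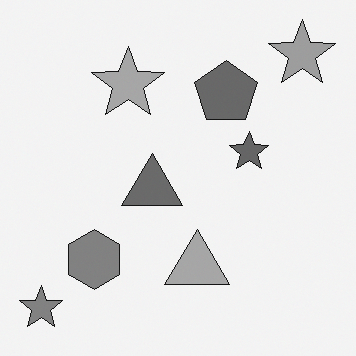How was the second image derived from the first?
It was converted to grayscale.

All color is removed — every shape is now a shade of grey.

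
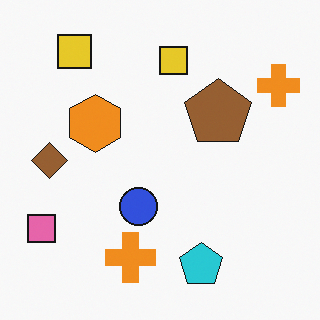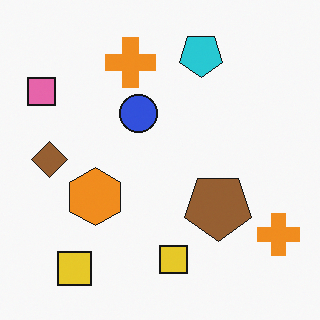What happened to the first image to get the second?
The second image is the first flipped vertically (top ↔ bottom).

The cyan pentagon is in the bottom of the first image and the top of the second — shapes on opposite sides of the horizontal midline have swapped in a mirror flip.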